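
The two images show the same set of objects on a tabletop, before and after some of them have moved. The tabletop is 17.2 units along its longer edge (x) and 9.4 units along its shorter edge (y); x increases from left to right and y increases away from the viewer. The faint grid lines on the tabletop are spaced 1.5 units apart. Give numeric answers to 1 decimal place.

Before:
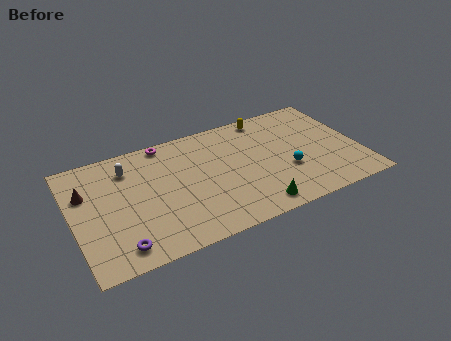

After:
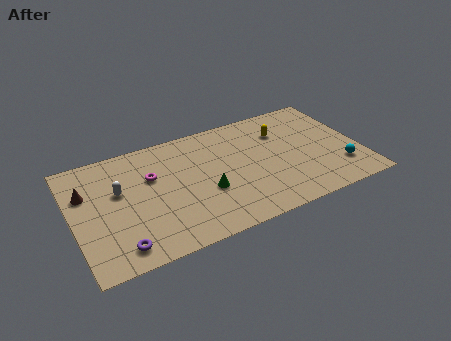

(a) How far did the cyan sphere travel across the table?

3.3

From (12.7, 3.4) to (15.8, 2.4), the cyan sphere covered √(3.1² + 1.0²) ≈ 3.3 units.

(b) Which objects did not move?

the purple torus and the brown cone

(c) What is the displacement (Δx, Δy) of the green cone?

(-2.6, 2.4)

The green cone started near (10.4, 1.2) and ended near (7.8, 3.6).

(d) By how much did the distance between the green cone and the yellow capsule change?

-1.5

The distance was about 7.4 in the first image and 5.9 in the second, so they moved 1.5 units closer together.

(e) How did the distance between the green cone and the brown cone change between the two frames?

-3.4

They were about 10.8 units apart before and 7.4 after — 3.4 units closer together.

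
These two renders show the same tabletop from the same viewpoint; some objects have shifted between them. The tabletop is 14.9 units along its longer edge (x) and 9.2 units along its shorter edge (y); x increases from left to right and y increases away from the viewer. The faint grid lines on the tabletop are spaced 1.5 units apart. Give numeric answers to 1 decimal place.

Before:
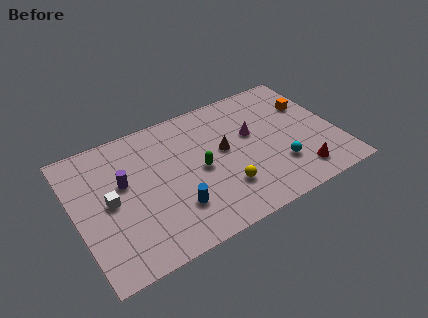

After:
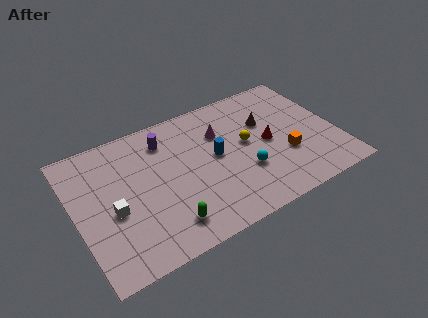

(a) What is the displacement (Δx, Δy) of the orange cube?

(-1.9, -3.0)

From the two frames, the orange cube sits at roughly (13.7, 6.2) before and (11.8, 3.2) after.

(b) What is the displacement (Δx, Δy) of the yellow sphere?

(1.7, 2.5)

From the two frames, the yellow sphere sits at roughly (8.1, 2.5) before and (9.8, 5.0) after.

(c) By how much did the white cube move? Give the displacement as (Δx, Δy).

(0.1, -0.7)

The white cube was at about (1.9, 4.6) and moved to about (2.0, 3.9).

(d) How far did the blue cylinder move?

3.6

The blue cylinder was near (5.3, 2.5) before and (8.0, 4.9) after, so it travelled √(2.7² + 2.4²) ≈ 3.6 units.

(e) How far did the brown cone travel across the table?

2.8

The brown cone was near (8.5, 5.1) before and (11.1, 6.0) after, so it travelled √(2.6² + 0.9²) ≈ 2.8 units.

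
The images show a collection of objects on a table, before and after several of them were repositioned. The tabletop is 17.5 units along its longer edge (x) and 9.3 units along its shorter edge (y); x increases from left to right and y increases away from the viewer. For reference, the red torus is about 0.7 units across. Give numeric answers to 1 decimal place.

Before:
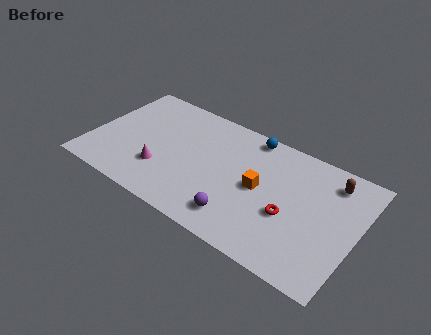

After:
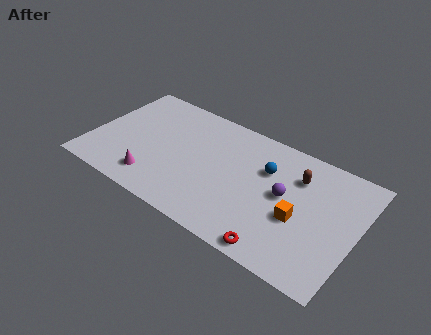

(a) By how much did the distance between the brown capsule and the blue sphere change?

-3.5

They were about 5.6 units apart before and 2.1 after — 3.5 units closer together.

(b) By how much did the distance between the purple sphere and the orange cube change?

-1.4

Before: roughly 3.0 units apart; after: 1.6. That's 1.4 units closer together.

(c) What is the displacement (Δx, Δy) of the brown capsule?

(-2.1, -0.8)

The brown capsule was at about (15.5, 7.6) and moved to about (13.4, 6.8).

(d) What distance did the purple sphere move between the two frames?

4.1

The purple sphere moved from about (10.3, 1.8) to (12.8, 5.0), a distance of √(2.5² + 3.2²) ≈ 4.1.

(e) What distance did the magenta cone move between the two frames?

1.0

The magenta cone moved from about (4.9, 2.8) to (4.6, 1.8), a distance of √(0.3² + 1.0²) ≈ 1.0.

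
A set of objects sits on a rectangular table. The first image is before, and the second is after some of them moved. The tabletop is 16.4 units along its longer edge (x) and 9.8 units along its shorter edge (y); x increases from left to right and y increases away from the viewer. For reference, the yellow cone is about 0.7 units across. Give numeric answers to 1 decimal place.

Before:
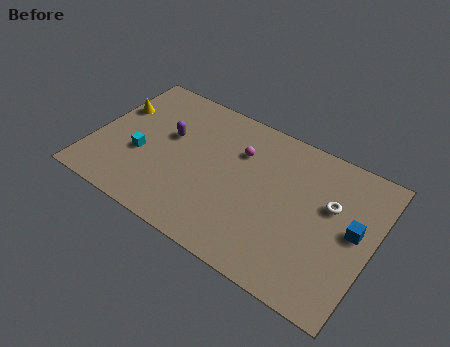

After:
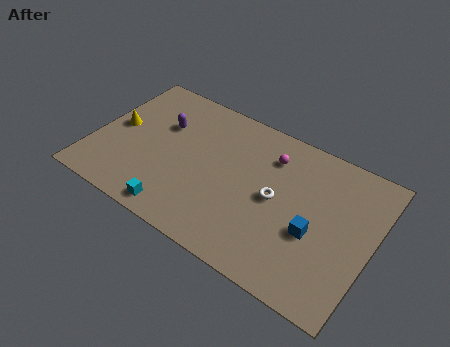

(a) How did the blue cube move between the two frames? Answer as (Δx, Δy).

(-2.1, -1.3)

The blue cube was at about (15.3, 5.2) and moved to about (13.2, 3.9).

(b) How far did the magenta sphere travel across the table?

1.9

The magenta sphere moved from about (8.3, 6.9) to (10.1, 7.5), a distance of √(1.8² + 0.6²) ≈ 1.9.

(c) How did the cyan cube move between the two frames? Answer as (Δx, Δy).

(2.7, -2.7)

From the two frames, the cyan cube sits at roughly (2.9, 3.8) before and (5.6, 1.1) after.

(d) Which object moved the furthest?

the cyan cube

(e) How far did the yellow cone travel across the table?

1.3

The yellow cone was near (0.9, 6.4) before and (1.2, 5.1) after, so it travelled √(0.3² + 1.3²) ≈ 1.3 units.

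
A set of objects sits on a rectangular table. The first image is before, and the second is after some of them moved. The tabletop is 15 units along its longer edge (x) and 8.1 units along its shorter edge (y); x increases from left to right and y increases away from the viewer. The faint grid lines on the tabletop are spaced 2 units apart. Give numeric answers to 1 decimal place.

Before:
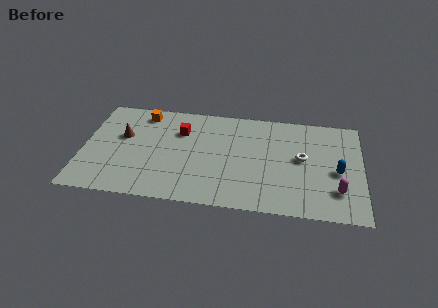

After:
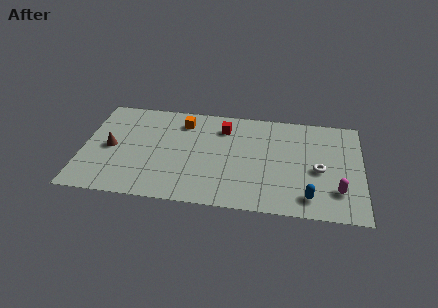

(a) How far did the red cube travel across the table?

2.4

The red cube was near (5.2, 5.7) before and (7.5, 6.3) after, so it travelled √(2.3² + 0.6²) ≈ 2.4 units.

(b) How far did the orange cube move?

2.2

From (3.1, 6.9) to (5.3, 6.5), the orange cube covered √(2.2² + 0.4²) ≈ 2.2 units.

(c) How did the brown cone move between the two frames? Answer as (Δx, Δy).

(-0.6, -1.0)

The brown cone started near (2.1, 4.9) and ended near (1.5, 3.9).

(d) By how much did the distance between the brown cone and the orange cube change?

+2.4

Before: roughly 2.2 units apart; after: 4.6. That's 2.4 units further apart.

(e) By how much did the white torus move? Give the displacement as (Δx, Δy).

(0.9, -0.8)

The white torus was at about (11.8, 4.4) and moved to about (12.7, 3.6).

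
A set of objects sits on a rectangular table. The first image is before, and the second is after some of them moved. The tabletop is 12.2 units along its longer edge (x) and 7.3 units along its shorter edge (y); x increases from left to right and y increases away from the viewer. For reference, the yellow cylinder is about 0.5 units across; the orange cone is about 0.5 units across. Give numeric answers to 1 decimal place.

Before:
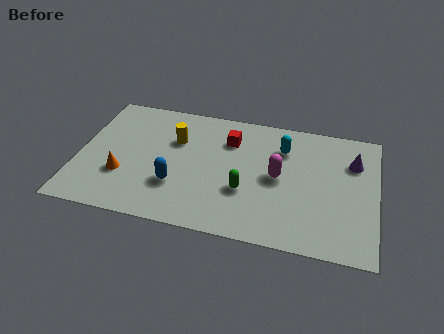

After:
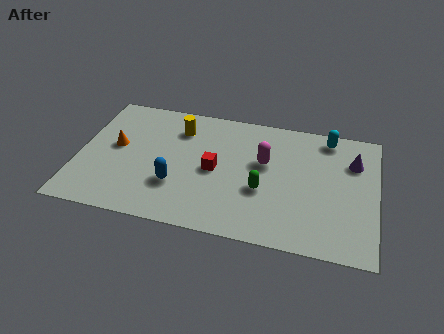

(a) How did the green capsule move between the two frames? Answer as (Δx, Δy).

(0.7, 0.2)

The green capsule was at about (6.9, 2.6) and moved to about (7.6, 2.8).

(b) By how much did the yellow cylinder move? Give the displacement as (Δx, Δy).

(0.1, 0.7)

The yellow cylinder was at about (3.9, 4.9) and moved to about (4.0, 5.6).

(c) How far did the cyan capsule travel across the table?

2.1

The cyan capsule moved from about (8.3, 5.4) to (10.1, 6.4), a distance of √(1.8² + 1.0²) ≈ 2.1.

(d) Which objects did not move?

the blue capsule and the purple cone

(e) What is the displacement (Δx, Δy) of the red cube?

(-0.5, -1.9)

From the two frames, the red cube sits at roughly (6.1, 5.4) before and (5.6, 3.5) after.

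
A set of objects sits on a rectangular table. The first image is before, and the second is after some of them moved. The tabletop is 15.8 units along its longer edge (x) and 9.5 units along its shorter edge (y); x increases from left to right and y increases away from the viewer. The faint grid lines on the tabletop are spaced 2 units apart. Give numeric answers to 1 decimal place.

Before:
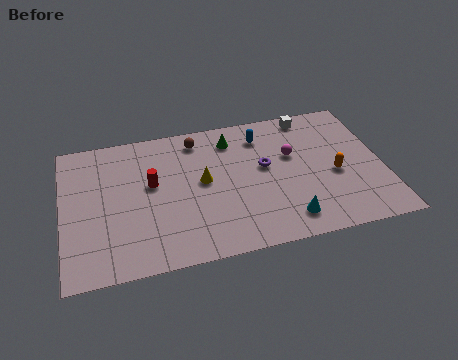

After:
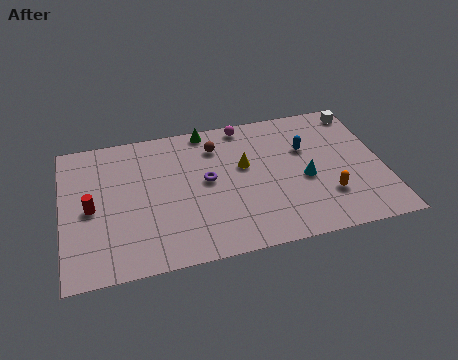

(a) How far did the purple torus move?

2.9

From (10.0, 5.4) to (7.1, 5.1), the purple torus covered √(2.9² + 0.3²) ≈ 2.9 units.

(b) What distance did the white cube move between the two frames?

2.5

The white cube was near (12.5, 8.5) before and (15.0, 8.3) after, so it travelled √(2.5² + 0.2²) ≈ 2.5 units.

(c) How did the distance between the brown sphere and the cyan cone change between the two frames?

-2.3

Before: roughly 7.6 units apart; after: 5.3. That's 2.3 units closer together.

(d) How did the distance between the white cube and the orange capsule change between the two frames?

+1.5

The distance was about 4.5 in the first image and 6.0 in the second, so they moved 1.5 units further apart.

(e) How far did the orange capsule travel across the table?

1.5

The orange capsule was near (13.4, 4.1) before and (12.9, 2.7) after, so it travelled √(0.5² + 1.4²) ≈ 1.5 units.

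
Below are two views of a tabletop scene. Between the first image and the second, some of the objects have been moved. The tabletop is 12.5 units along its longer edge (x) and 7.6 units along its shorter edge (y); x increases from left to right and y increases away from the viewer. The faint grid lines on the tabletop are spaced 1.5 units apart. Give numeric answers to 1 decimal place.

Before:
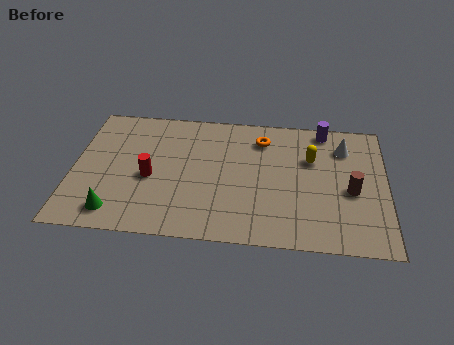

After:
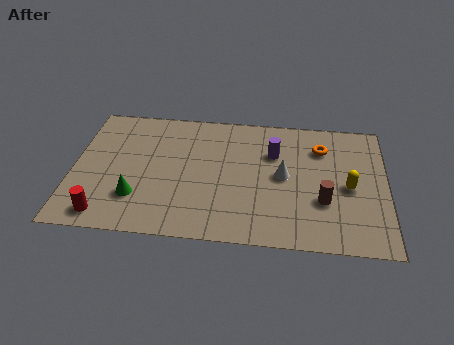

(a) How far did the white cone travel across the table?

3.1

From (10.8, 5.8) to (8.4, 3.9), the white cone covered √(2.4² + 1.9²) ≈ 3.1 units.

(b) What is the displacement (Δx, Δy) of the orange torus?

(2.4, -0.3)

From the two frames, the orange torus sits at roughly (7.5, 6.0) before and (9.9, 5.7) after.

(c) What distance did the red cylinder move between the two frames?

2.9

From (3.1, 3.3) to (1.4, 1.0), the red cylinder covered √(1.7² + 2.3²) ≈ 2.9 units.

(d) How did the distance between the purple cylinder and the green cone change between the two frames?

-3.7

The distance was about 9.9 in the first image and 6.2 in the second, so they moved 3.7 units closer together.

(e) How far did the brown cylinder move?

1.3

The brown cylinder moved from about (11.1, 3.3) to (10.0, 2.6), a distance of √(1.1² + 0.7²) ≈ 1.3.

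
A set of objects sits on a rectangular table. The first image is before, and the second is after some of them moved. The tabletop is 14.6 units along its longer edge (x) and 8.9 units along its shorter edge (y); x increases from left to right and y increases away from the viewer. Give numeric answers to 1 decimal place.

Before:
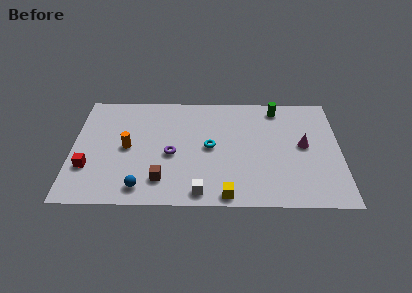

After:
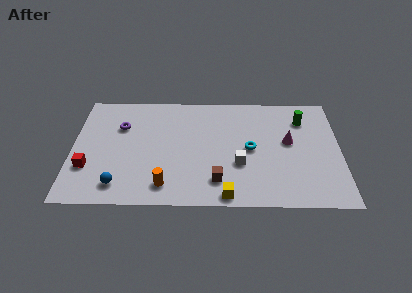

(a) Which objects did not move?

the red cube and the yellow cube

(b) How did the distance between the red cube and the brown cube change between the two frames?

+3.0

They were about 4.1 units apart before and 7.1 after — 3.0 units further apart.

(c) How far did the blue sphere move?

1.2

From (3.8, 1.3) to (2.6, 1.5), the blue sphere covered √(1.2² + 0.2²) ≈ 1.2 units.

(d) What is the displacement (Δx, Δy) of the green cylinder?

(1.4, -0.9)

From the two frames, the green cylinder sits at roughly (11.2, 7.7) before and (12.6, 6.8) after.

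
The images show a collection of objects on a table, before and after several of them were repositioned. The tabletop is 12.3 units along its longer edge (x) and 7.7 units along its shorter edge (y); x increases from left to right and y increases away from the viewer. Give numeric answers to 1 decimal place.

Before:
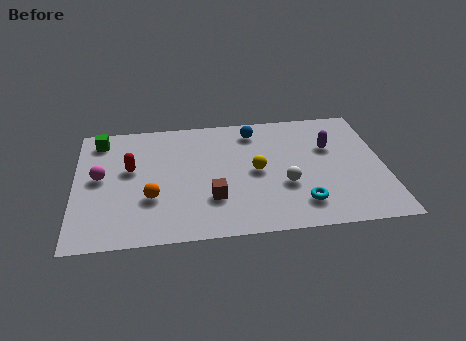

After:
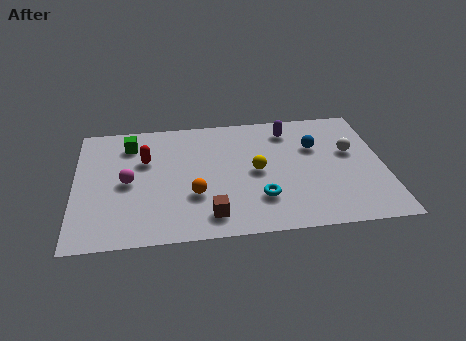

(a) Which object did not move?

the yellow sphere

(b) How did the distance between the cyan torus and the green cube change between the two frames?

-2.8

They were about 9.3 units apart before and 6.5 after — 2.8 units closer together.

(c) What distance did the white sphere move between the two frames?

3.2

The white sphere moved from about (8.3, 2.8) to (11.0, 4.6), a distance of √(2.7² + 1.8²) ≈ 3.2.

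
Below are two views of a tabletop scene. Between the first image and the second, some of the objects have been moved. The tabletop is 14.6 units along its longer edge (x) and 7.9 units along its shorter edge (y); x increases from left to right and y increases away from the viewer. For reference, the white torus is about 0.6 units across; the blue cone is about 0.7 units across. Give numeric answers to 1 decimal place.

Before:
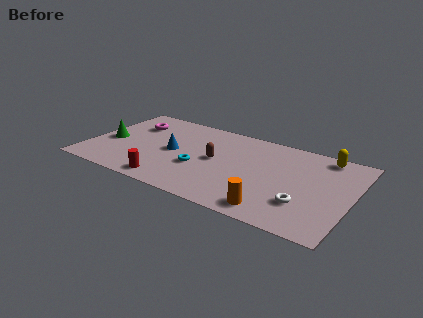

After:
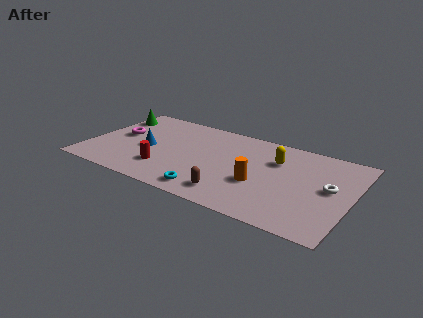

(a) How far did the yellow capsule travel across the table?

2.9

The yellow capsule was near (12.8, 7.0) before and (10.3, 5.5) after, so it travelled √(2.5² + 1.5²) ≈ 2.9 units.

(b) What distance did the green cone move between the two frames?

2.6

From (1.1, 3.5) to (0.8, 6.1), the green cone covered √(0.3² + 2.6²) ≈ 2.6 units.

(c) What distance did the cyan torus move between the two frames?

2.1

The cyan torus moved from about (6.3, 3.0) to (7.2, 1.1), a distance of √(0.9² + 1.9²) ≈ 2.1.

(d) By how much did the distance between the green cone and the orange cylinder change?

-0.5

They were about 9.9 units apart before and 9.4 after — 0.5 units closer together.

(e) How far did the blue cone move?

1.4

The blue cone was near (4.7, 3.9) before and (3.3, 3.6) after, so it travelled √(1.4² + 0.3²) ≈ 1.4 units.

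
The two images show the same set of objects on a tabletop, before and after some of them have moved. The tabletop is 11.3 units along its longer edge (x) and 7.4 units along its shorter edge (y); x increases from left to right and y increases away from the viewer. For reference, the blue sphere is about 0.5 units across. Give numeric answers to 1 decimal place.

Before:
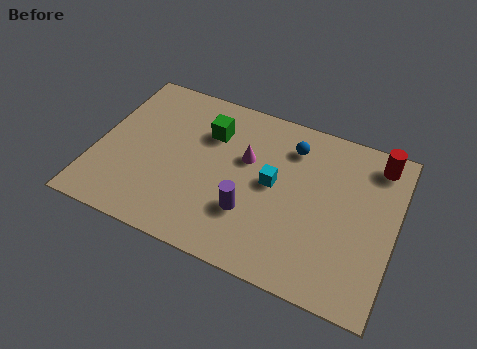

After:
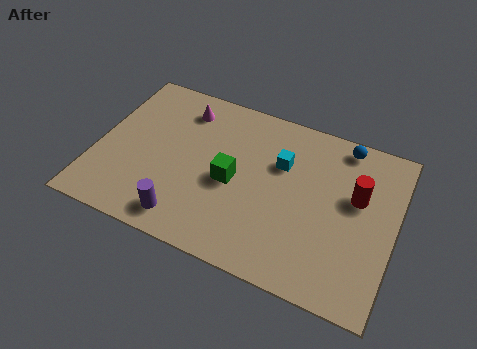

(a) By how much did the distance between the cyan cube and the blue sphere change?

+0.8

They were about 2.0 units apart before and 2.8 after — 0.8 units further apart.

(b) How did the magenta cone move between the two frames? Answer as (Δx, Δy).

(-2.6, 1.4)

The magenta cone was at about (5.6, 4.6) and moved to about (3.0, 6.0).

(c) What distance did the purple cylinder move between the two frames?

2.6

The purple cylinder moved from about (6.0, 2.3) to (3.7, 1.1), a distance of √(2.3² + 1.2²) ≈ 2.6.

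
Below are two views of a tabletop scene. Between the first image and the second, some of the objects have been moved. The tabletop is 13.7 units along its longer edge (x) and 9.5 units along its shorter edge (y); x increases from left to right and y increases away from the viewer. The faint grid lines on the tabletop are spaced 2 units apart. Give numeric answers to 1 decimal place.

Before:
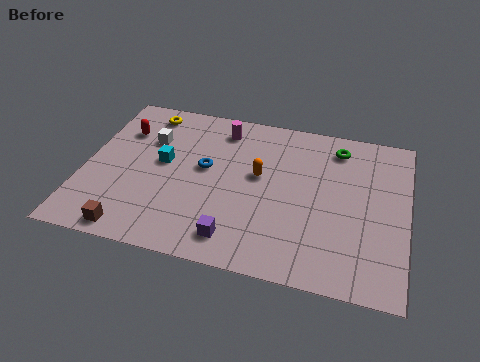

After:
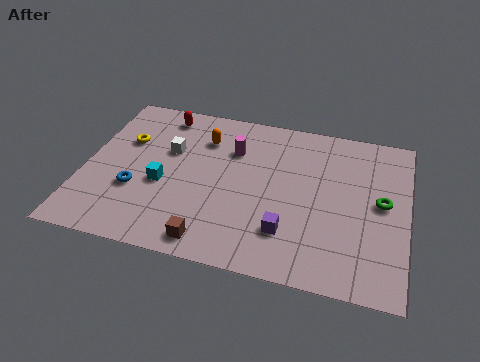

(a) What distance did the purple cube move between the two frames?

2.3

The purple cube was near (6.7, 1.5) before and (8.8, 2.4) after, so it travelled √(2.1² + 0.9²) ≈ 2.3 units.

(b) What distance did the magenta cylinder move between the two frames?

1.3

From (5.6, 7.9) to (6.2, 6.7), the magenta cylinder covered √(0.6² + 1.2²) ≈ 1.3 units.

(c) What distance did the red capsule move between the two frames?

2.1

From (1.4, 6.8) to (3.0, 8.2), the red capsule covered √(1.6² + 1.4²) ≈ 2.1 units.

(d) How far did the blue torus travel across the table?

3.4

From (5.1, 5.3) to (2.3, 3.3), the blue torus covered √(2.8² + 2.0²) ≈ 3.4 units.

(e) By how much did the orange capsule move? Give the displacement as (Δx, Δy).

(-2.5, 1.7)

The orange capsule started near (7.4, 5.4) and ended near (4.9, 7.1).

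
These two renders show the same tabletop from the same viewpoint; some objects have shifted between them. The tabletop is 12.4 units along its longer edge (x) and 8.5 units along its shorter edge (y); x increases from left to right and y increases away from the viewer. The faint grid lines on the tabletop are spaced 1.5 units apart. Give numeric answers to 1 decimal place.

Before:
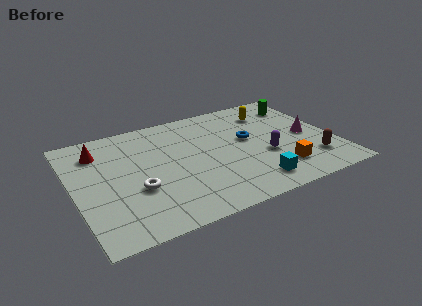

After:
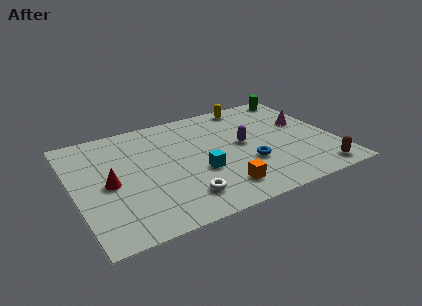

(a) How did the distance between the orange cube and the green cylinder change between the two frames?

+2.6

Before: roughly 5.1 units apart; after: 7.7. That's 2.6 units further apart.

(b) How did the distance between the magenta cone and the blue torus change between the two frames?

+0.9

The distance was about 2.9 in the first image and 3.8 in the second, so they moved 0.9 units further apart.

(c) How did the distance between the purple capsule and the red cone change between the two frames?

-1.8

The distance was about 8.3 in the first image and 6.5 in the second, so they moved 1.8 units closer together.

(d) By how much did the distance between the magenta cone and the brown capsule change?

+2.1

Before: roughly 2.0 units apart; after: 4.1. That's 2.1 units further apart.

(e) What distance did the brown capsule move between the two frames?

1.0

The brown capsule was near (11.1, 2.0) before and (11.2, 1.0) after, so it travelled √(0.1² + 1.0²) ≈ 1.0 units.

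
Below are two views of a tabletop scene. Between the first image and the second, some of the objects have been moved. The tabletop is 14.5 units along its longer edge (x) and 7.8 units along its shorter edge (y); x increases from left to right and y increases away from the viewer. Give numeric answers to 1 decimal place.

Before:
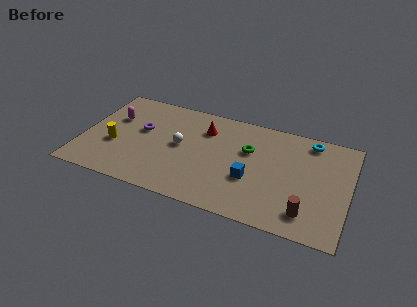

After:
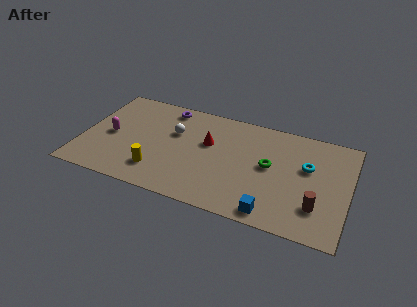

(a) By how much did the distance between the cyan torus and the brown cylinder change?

-2.5

The distance was about 5.3 in the first image and 2.8 in the second, so they moved 2.5 units closer together.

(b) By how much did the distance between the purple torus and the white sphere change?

-0.4

Before: roughly 2.3 units apart; after: 1.9. That's 0.4 units closer together.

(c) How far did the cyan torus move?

2.0

The cyan torus moved from about (12.2, 6.8) to (12.2, 4.8), a distance of √(0.0² + 2.0²) ≈ 2.0.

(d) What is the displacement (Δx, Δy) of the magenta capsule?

(0.0, -1.4)

From the two frames, the magenta capsule sits at roughly (1.5, 5.1) before and (1.5, 3.7) after.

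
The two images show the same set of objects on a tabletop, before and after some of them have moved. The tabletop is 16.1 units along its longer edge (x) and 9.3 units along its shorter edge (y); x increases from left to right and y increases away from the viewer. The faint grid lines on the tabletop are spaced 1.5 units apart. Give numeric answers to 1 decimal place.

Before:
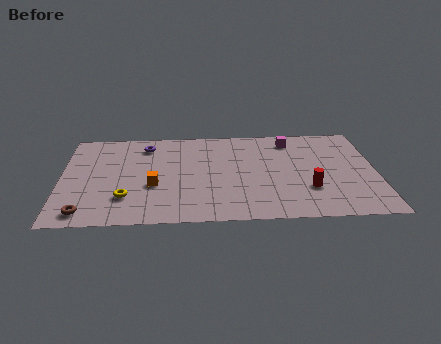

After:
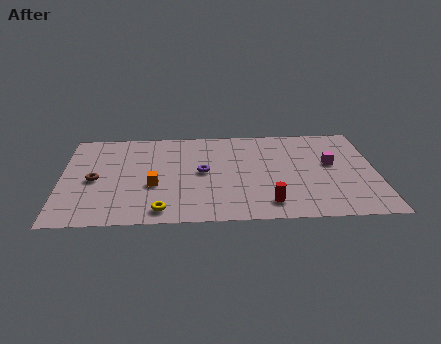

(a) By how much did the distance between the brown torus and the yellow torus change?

+2.2

Before: roughly 2.4 units apart; after: 4.6. That's 2.2 units further apart.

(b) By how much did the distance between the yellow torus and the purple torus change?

-1.0

Before: roughly 5.2 units apart; after: 4.2. That's 1.0 units closer together.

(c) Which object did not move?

the orange cube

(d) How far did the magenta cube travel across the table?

3.2

The magenta cube moved from about (11.8, 7.8) to (13.8, 5.3), a distance of √(2.0² + 2.5²) ≈ 3.2.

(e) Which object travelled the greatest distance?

the purple torus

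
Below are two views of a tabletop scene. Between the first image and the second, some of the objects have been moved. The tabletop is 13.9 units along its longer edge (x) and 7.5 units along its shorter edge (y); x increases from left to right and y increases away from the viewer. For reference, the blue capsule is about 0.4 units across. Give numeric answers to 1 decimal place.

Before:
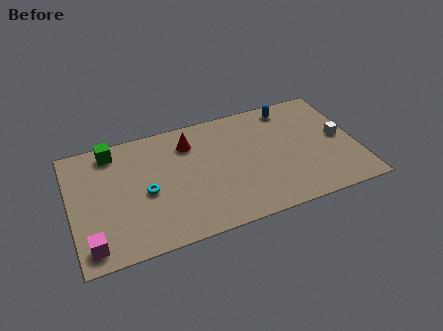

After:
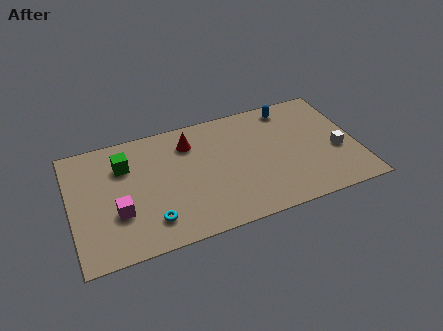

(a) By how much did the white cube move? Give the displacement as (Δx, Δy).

(-0.2, -0.8)

The white cube was at about (13.1, 3.8) and moved to about (12.9, 3.0).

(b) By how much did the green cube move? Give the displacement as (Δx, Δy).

(0.5, -1.1)

The green cube was at about (2.2, 6.5) and moved to about (2.7, 5.4).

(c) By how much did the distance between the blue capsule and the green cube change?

-0.4

They were about 8.7 units apart before and 8.3 after — 0.4 units closer together.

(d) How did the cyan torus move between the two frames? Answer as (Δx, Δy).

(0.1, -1.8)

From the two frames, the cyan torus sits at roughly (3.6, 3.4) before and (3.7, 1.6) after.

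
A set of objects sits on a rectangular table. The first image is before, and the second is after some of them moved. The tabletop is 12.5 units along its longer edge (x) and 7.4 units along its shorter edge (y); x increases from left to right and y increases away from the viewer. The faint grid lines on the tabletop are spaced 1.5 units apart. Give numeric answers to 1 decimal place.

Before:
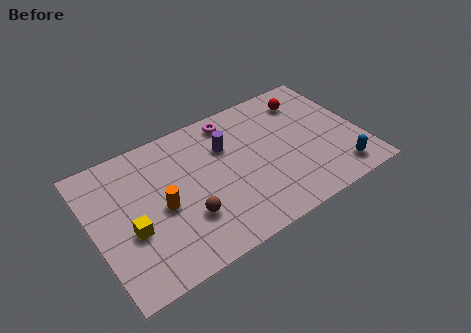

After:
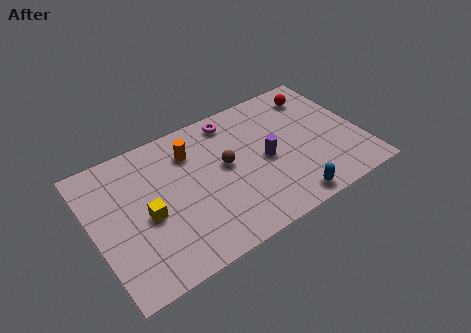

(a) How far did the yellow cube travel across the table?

0.9

The yellow cube moved from about (1.6, 2.9) to (2.4, 3.3), a distance of √(0.8² + 0.4²) ≈ 0.9.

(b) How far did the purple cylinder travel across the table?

2.3

The purple cylinder moved from about (6.4, 5.1) to (8.0, 3.5), a distance of √(1.6² + 1.6²) ≈ 2.3.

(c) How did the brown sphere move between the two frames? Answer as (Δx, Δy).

(2.1, 1.8)

The brown sphere was at about (4.1, 2.3) and moved to about (6.2, 4.1).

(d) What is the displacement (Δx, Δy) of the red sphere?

(0.5, 0.1)

From the two frames, the red sphere sits at roughly (10.4, 5.9) before and (10.9, 6.0) after.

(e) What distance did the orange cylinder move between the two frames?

2.8

From (3.1, 3.4) to (4.8, 5.6), the orange cylinder covered √(1.7² + 2.2²) ≈ 2.8 units.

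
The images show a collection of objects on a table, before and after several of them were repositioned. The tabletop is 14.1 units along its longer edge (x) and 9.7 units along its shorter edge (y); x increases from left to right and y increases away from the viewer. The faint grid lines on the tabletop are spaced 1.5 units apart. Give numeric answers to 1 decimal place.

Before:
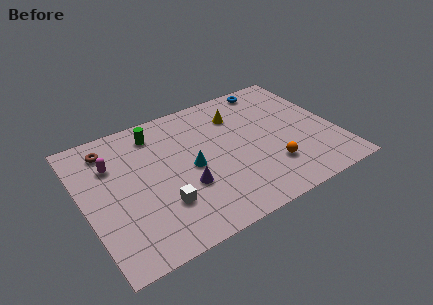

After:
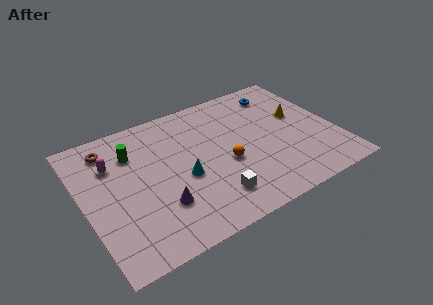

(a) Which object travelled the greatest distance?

the yellow cone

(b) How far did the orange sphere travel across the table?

2.7

The orange sphere was near (10.1, 2.6) before and (7.8, 4.0) after, so it travelled √(2.3² + 1.4²) ≈ 2.7 units.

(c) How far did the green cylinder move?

1.7

From (4.4, 8.0) to (3.0, 7.1), the green cylinder covered √(1.4² + 0.9²) ≈ 1.7 units.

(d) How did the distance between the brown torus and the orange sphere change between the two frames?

-2.7

The distance was about 9.9 in the first image and 7.2 in the second, so they moved 2.7 units closer together.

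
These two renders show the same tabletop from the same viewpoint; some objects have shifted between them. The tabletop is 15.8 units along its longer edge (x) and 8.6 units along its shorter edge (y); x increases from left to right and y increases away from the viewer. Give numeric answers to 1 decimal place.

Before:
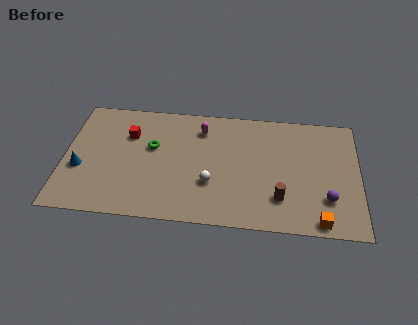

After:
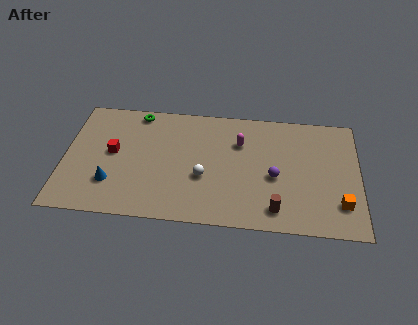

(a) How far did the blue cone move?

1.9

The blue cone was near (0.9, 3.3) before and (2.6, 2.4) after, so it travelled √(1.7² + 0.9²) ≈ 1.9 units.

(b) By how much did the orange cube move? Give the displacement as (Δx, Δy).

(1.1, 1.3)

The orange cube was at about (13.7, 0.8) and moved to about (14.8, 2.1).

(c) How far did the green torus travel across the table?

2.7

From (4.7, 5.2) to (3.8, 7.7), the green torus covered √(0.9² + 2.5²) ≈ 2.7 units.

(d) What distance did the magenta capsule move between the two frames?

2.2

The magenta capsule was near (7.3, 6.8) before and (9.4, 6.0) after, so it travelled √(2.1² + 0.8²) ≈ 2.2 units.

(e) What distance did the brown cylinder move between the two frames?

0.8

The brown cylinder was near (11.6, 2.2) before and (11.4, 1.4) after, so it travelled √(0.2² + 0.8²) ≈ 0.8 units.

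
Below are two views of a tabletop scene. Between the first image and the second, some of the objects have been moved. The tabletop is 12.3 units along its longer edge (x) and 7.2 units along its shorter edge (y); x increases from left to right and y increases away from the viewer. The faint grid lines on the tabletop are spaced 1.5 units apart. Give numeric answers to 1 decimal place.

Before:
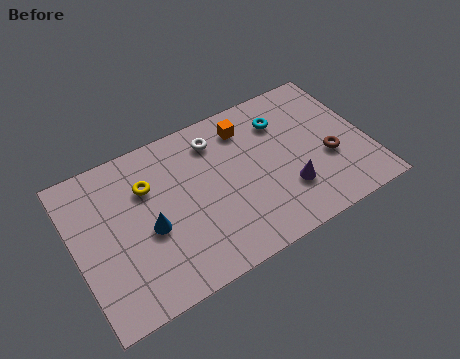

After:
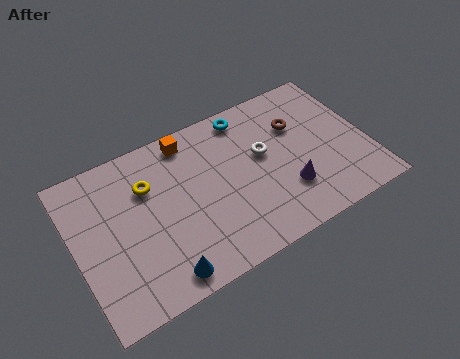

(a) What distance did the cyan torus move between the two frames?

1.7

The cyan torus was near (9.0, 5.4) before and (7.6, 6.3) after, so it travelled √(1.4² + 0.9²) ≈ 1.7 units.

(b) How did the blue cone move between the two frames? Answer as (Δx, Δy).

(0.2, -2.2)

The blue cone was at about (3.0, 3.1) and moved to about (3.2, 0.9).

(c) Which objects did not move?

the purple cone and the yellow torus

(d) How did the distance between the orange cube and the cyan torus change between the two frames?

+0.9

They were about 1.6 units apart before and 2.5 after — 0.9 units further apart.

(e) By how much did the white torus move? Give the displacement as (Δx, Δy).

(1.8, -1.6)

The white torus was at about (6.2, 5.8) and moved to about (8.0, 4.2).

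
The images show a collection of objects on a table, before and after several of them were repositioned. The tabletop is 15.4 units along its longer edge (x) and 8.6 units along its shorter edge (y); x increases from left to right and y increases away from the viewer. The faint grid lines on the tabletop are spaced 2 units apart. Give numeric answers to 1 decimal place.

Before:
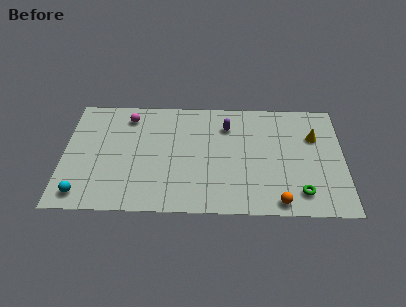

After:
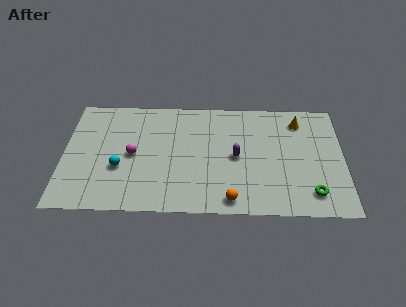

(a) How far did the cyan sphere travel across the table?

2.8

From (1.1, 1.2) to (3.1, 3.2), the cyan sphere covered √(2.0² + 2.0²) ≈ 2.8 units.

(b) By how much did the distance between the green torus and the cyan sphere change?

-1.3

Before: roughly 11.9 units apart; after: 10.6. That's 1.3 units closer together.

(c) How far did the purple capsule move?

2.4

The purple capsule moved from about (9.0, 6.5) to (9.5, 4.2), a distance of √(0.5² + 2.3²) ≈ 2.4.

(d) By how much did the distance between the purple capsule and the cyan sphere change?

-3.0

Before: roughly 9.5 units apart; after: 6.5. That's 3.0 units closer together.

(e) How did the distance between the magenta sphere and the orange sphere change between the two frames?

-4.1

Before: roughly 10.4 units apart; after: 6.3. That's 4.1 units closer together.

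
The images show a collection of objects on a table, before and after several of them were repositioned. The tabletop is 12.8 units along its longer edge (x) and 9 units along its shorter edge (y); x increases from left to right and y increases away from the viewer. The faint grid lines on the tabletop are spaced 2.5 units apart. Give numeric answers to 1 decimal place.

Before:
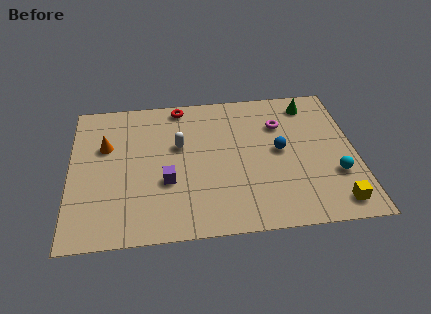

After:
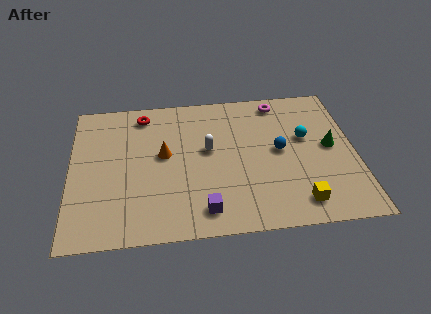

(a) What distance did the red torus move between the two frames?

1.7

From (5.0, 8.1) to (3.3, 7.7), the red torus covered √(1.7² + 0.4²) ≈ 1.7 units.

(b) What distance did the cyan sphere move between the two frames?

2.8

From (11.8, 2.9) to (10.6, 5.4), the cyan sphere covered √(1.2² + 2.5²) ≈ 2.8 units.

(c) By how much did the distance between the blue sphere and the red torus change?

+1.2

Before: roughly 5.6 units apart; after: 6.8. That's 1.2 units further apart.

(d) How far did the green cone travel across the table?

3.0

From (10.9, 7.6) to (11.7, 4.7), the green cone covered √(0.8² + 2.9²) ≈ 3.0 units.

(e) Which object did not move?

the blue sphere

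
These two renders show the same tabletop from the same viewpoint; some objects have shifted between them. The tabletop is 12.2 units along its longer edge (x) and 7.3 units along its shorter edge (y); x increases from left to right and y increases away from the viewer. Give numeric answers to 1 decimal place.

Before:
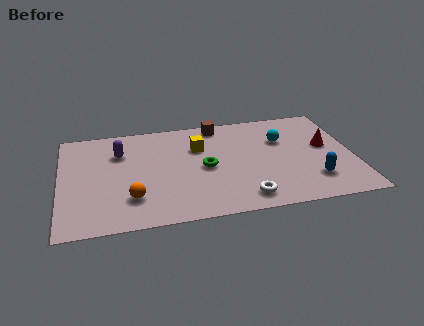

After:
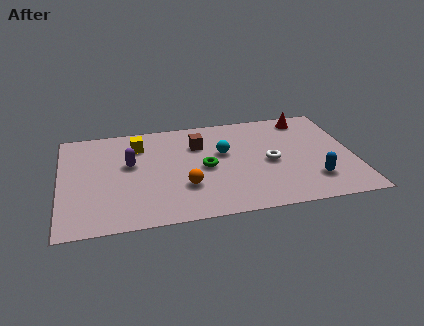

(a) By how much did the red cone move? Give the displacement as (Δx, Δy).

(-0.7, 2.2)

The red cone was at about (11.1, 4.1) and moved to about (10.4, 6.3).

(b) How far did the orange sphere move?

2.2

The orange sphere was near (2.9, 1.9) before and (5.1, 2.3) after, so it travelled √(2.2² + 0.4²) ≈ 2.2 units.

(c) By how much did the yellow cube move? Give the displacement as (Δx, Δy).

(-2.5, 0.6)

From the two frames, the yellow cube sits at roughly (5.8, 5.0) before and (3.3, 5.6) after.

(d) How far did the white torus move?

2.6

The white torus was near (7.5, 1.1) before and (8.7, 3.4) after, so it travelled √(1.2² + 2.3²) ≈ 2.6 units.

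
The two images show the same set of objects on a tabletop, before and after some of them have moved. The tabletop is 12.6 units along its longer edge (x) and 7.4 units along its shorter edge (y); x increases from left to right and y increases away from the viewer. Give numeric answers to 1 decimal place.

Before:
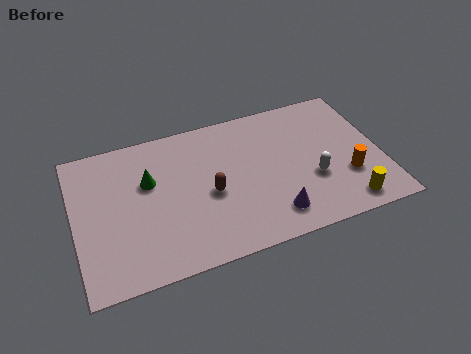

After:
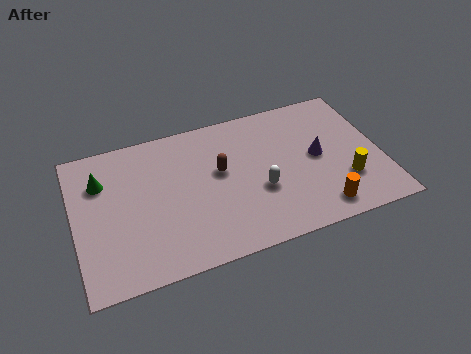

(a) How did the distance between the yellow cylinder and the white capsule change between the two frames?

+1.5

The distance was about 2.1 in the first image and 3.6 in the second, so they moved 1.5 units further apart.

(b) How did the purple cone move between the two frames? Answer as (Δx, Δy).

(2.1, 2.4)

From the two frames, the purple cone sits at roughly (7.9, 1.4) before and (10.0, 3.8) after.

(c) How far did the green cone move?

2.0

The green cone moved from about (3.1, 4.7) to (1.2, 5.3), a distance of √(1.9² + 0.6²) ≈ 2.0.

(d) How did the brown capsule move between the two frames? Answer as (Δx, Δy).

(0.5, 1.0)

From the two frames, the brown capsule sits at roughly (5.5, 3.3) before and (6.0, 4.3) after.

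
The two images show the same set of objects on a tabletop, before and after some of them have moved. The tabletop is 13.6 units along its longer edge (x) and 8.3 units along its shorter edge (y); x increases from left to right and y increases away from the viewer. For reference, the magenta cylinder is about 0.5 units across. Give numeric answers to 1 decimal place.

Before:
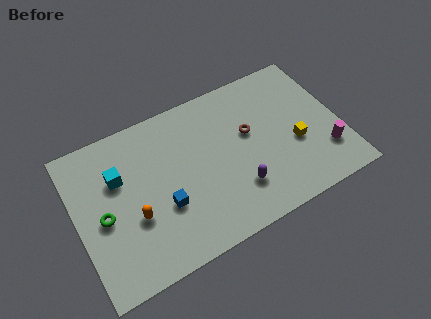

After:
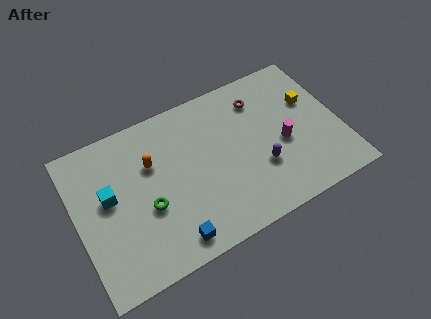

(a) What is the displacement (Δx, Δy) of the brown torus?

(0.8, 1.6)

The brown torus started near (9.0, 4.9) and ended near (9.8, 6.5).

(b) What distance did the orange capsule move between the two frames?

2.7

The orange capsule was near (2.8, 3.1) before and (4.0, 5.5) after, so it travelled √(1.2² + 2.4²) ≈ 2.7 units.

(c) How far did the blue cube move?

1.9

The blue cube was near (4.3, 3.0) before and (4.4, 1.1) after, so it travelled √(0.1² + 1.9²) ≈ 1.9 units.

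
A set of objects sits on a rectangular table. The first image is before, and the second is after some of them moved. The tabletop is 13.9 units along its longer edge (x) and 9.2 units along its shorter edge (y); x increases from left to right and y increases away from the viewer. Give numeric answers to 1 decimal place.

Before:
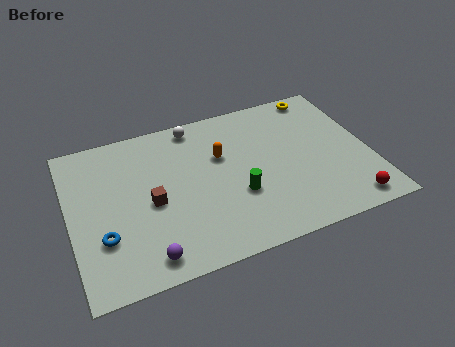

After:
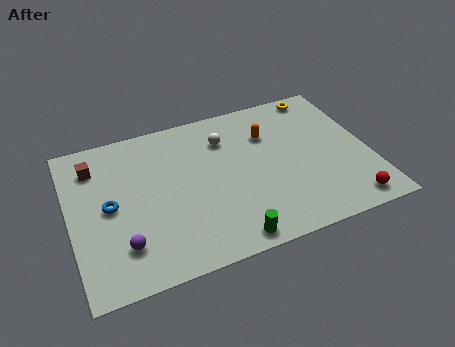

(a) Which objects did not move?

the red sphere and the yellow torus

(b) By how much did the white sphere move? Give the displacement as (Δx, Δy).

(1.3, -1.3)

The white sphere started near (6.1, 8.2) and ended near (7.4, 6.9).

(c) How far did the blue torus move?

1.7

From (1.4, 2.9) to (1.8, 4.6), the blue torus covered √(0.4² + 1.7²) ≈ 1.7 units.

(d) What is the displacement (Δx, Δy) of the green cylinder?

(-0.7, -2.4)

The green cylinder was at about (7.6, 3.3) and moved to about (6.9, 0.9).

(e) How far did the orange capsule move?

2.4

The orange capsule moved from about (7.1, 5.9) to (9.4, 6.5), a distance of √(2.3² + 0.6²) ≈ 2.4.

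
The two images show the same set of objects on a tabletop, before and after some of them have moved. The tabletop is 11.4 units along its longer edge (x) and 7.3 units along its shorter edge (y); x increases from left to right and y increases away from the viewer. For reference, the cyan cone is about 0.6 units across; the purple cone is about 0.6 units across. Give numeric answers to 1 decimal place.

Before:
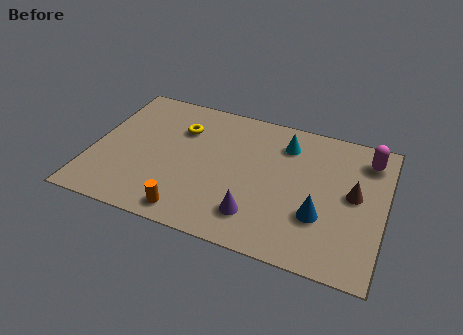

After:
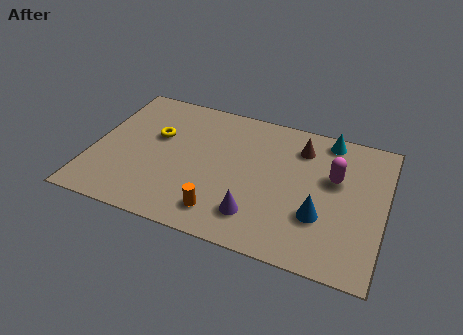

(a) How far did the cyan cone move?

1.8

The cyan cone was near (7.4, 5.7) before and (9.0, 6.5) after, so it travelled √(1.6² + 0.8²) ≈ 1.8 units.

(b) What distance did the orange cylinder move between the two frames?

1.3

The orange cylinder moved from about (4.1, 0.9) to (5.3, 1.3), a distance of √(1.2² + 0.4²) ≈ 1.3.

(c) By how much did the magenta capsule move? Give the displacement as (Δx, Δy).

(-1.2, -1.4)

The magenta capsule was at about (10.6, 5.9) and moved to about (9.4, 4.5).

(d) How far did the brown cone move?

2.8

The brown cone was near (10.2, 3.9) before and (8.0, 5.7) after, so it travelled √(2.2² + 1.8²) ≈ 2.8 units.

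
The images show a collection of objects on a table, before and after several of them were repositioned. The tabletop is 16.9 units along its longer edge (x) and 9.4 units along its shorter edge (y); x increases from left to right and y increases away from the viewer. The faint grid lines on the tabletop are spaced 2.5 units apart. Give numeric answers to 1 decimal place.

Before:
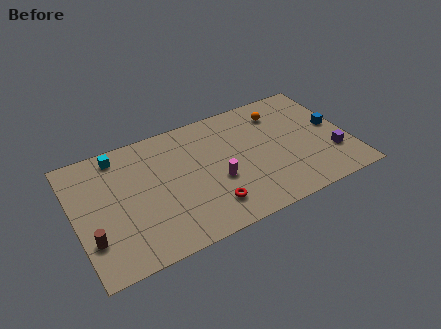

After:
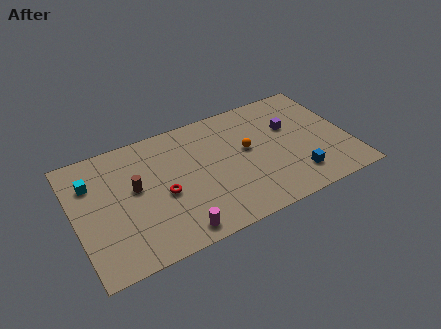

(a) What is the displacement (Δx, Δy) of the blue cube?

(-2.8, -3.0)

The blue cube started near (16.1, 5.0) and ended near (13.3, 2.0).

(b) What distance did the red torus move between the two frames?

3.3

The red torus was near (7.9, 2.0) before and (5.3, 4.1) after, so it travelled √(2.6² + 2.1²) ≈ 3.3 units.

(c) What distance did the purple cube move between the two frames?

3.9

From (15.7, 2.8) to (13.5, 6.0), the purple cube covered √(2.2² + 3.2²) ≈ 3.9 units.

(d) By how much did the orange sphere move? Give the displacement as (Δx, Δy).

(-2.3, -2.1)

From the two frames, the orange sphere sits at roughly (13.0, 7.4) before and (10.7, 5.3) after.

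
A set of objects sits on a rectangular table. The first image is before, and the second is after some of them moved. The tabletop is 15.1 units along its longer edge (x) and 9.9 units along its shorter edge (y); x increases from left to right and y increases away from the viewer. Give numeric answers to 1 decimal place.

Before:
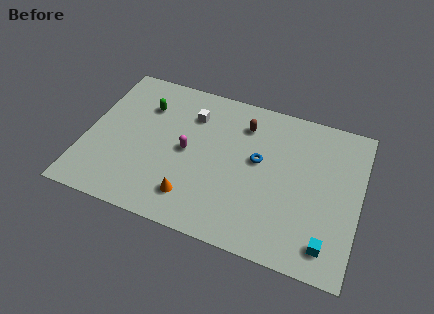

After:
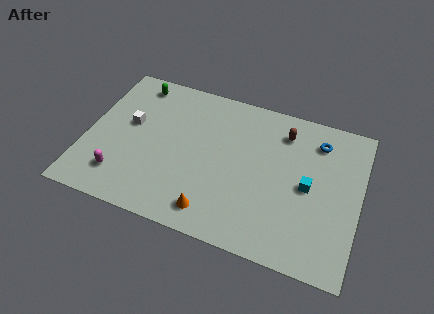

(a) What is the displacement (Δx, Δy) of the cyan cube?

(-1.3, 3.2)

The cyan cube was at about (13.6, 1.6) and moved to about (12.3, 4.8).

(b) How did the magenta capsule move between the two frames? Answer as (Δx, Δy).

(-3.4, -2.8)

The magenta capsule started near (5.6, 4.9) and ended near (2.2, 2.1).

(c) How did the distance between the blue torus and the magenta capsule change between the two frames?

+7.9

Before: roughly 4.0 units apart; after: 11.9. That's 7.9 units further apart.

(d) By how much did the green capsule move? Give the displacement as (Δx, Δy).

(-0.7, 1.4)

From the two frames, the green capsule sits at roughly (3.0, 7.2) before and (2.3, 8.6) after.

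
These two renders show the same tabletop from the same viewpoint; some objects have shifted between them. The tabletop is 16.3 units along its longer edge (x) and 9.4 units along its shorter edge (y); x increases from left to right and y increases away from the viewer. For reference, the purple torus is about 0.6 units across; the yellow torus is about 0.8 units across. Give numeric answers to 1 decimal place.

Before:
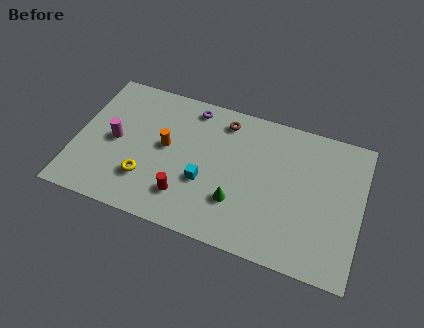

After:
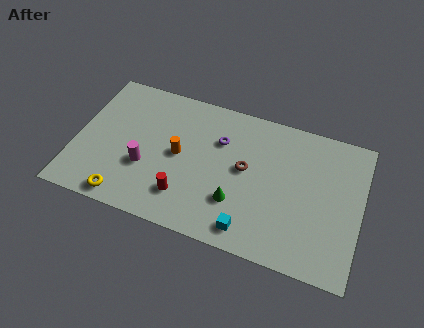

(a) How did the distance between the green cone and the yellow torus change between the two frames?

+1.3

They were about 5.2 units apart before and 6.5 after — 1.3 units further apart.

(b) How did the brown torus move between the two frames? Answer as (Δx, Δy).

(1.5, -2.8)

The brown torus started near (8.2, 7.9) and ended near (9.7, 5.1).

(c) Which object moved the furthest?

the cyan cube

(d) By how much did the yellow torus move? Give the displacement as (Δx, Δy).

(-1.0, -1.6)

The yellow torus was at about (4.2, 2.6) and moved to about (3.2, 1.0).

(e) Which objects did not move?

the red cylinder and the green cone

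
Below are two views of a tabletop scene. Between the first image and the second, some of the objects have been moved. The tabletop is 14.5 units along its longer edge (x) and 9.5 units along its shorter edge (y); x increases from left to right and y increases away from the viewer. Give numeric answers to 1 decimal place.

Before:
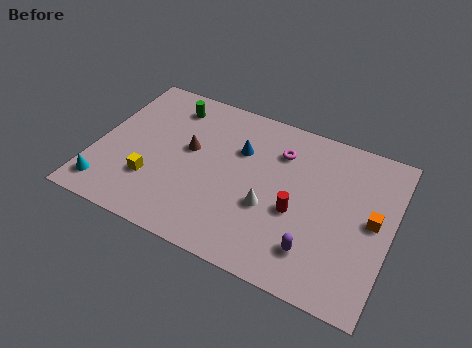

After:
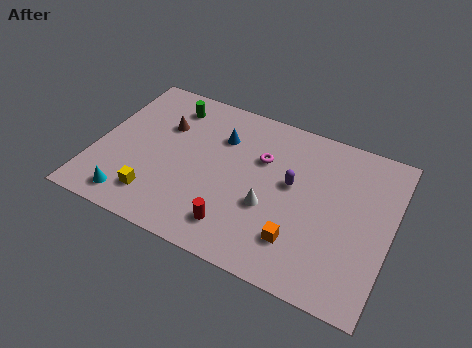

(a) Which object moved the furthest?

the orange cube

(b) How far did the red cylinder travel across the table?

3.4

The red cylinder was near (10.0, 3.9) before and (7.3, 1.8) after, so it travelled √(2.7² + 2.1²) ≈ 3.4 units.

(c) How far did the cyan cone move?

1.3

From (0.9, 1.5) to (2.2, 1.3), the cyan cone covered √(1.3² + 0.2²) ≈ 1.3 units.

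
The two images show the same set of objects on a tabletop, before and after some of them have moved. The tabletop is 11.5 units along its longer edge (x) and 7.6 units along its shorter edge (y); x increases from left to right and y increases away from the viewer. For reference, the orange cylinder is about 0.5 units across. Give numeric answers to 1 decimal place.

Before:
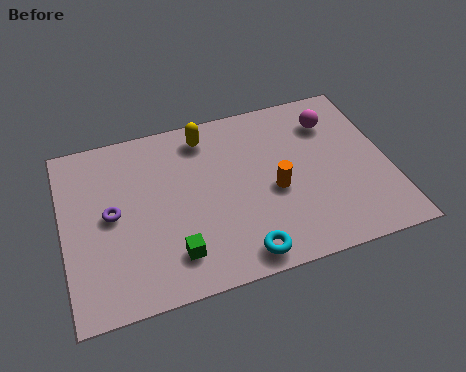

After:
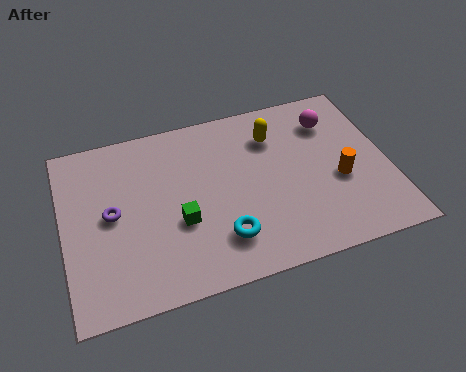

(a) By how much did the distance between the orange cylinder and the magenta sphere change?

-0.7

Before: roughly 3.4 units apart; after: 2.7. That's 0.7 units closer together.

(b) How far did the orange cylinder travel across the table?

2.3

The orange cylinder was near (7.4, 3.3) before and (9.7, 3.1) after, so it travelled √(2.3² + 0.2²) ≈ 2.3 units.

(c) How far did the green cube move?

1.3

The green cube was near (3.7, 1.6) before and (4.0, 2.9) after, so it travelled √(0.3² + 1.3²) ≈ 1.3 units.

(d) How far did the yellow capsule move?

2.5

The yellow capsule moved from about (5.2, 6.4) to (7.6, 5.7), a distance of √(2.4² + 0.7²) ≈ 2.5.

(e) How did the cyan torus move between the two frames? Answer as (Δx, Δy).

(-0.6, 0.9)

From the two frames, the cyan torus sits at roughly (6.0, 0.9) before and (5.4, 1.8) after.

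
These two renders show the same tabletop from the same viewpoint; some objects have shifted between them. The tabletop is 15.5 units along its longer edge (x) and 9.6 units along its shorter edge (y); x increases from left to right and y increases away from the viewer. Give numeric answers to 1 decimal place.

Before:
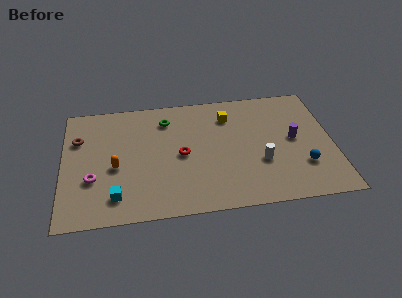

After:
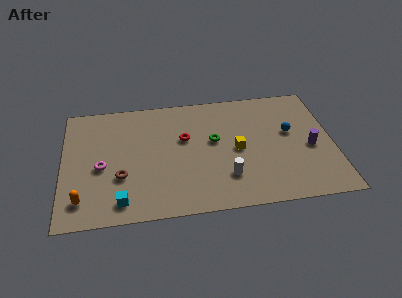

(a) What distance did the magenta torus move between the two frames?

1.0

From (1.7, 3.3) to (2.2, 4.2), the magenta torus covered √(0.5² + 0.9²) ≈ 1.0 units.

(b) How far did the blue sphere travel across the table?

2.9

From (13.7, 2.8) to (13.1, 5.6), the blue sphere covered √(0.6² + 2.8²) ≈ 2.9 units.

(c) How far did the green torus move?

3.4

The green torus moved from about (6.0, 7.6) to (8.7, 5.5), a distance of √(2.7² + 2.1²) ≈ 3.4.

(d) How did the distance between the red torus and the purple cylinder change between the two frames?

+0.9

They were about 6.5 units apart before and 7.4 after — 0.9 units further apart.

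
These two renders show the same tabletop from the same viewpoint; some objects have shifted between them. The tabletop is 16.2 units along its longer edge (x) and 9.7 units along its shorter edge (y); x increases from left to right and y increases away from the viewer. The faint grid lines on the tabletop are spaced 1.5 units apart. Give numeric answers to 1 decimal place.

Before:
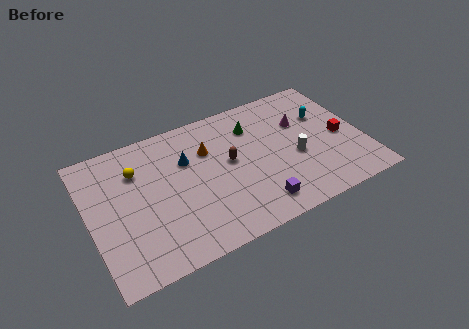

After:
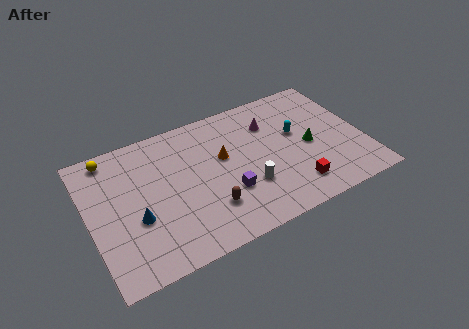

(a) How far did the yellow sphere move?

2.1

From (3.0, 7.0) to (1.6, 8.6), the yellow sphere covered √(1.4² + 1.6²) ≈ 2.1 units.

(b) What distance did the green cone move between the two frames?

4.1

The green cone was near (10.0, 7.3) before and (13.0, 4.5) after, so it travelled √(3.0² + 2.8²) ≈ 4.1 units.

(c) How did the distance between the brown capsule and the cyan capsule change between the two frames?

+0.5

They were about 6.0 units apart before and 6.5 after — 0.5 units further apart.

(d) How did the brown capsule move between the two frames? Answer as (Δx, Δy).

(-1.6, -2.7)

From the two frames, the brown capsule sits at roughly (8.3, 5.3) before and (6.7, 2.6) after.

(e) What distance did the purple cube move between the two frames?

2.2

The purple cube moved from about (9.4, 1.6) to (7.9, 3.2), a distance of √(1.5² + 1.6²) ≈ 2.2.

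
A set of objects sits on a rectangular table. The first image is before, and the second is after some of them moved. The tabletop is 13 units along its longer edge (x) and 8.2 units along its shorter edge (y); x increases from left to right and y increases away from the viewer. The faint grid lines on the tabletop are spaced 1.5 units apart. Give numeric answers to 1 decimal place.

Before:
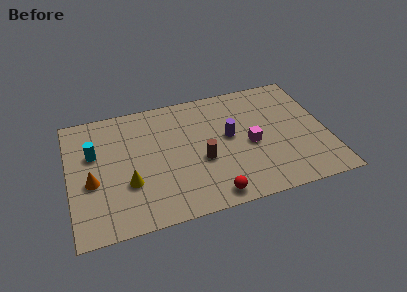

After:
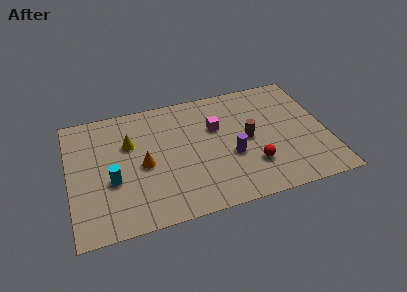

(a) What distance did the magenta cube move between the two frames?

2.3

The magenta cube was near (9.1, 3.7) before and (7.5, 5.3) after, so it travelled √(1.6² + 1.6²) ≈ 2.3 units.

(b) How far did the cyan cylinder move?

2.2

From (1.3, 5.2) to (2.1, 3.2), the cyan cylinder covered √(0.8² + 2.0²) ≈ 2.2 units.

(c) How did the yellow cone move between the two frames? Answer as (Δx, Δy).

(0.2, 2.6)

The yellow cone was at about (2.9, 2.8) and moved to about (3.1, 5.4).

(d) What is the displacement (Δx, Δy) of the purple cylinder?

(0.0, -1.3)

The purple cylinder started near (8.1, 4.5) and ended near (8.1, 3.2).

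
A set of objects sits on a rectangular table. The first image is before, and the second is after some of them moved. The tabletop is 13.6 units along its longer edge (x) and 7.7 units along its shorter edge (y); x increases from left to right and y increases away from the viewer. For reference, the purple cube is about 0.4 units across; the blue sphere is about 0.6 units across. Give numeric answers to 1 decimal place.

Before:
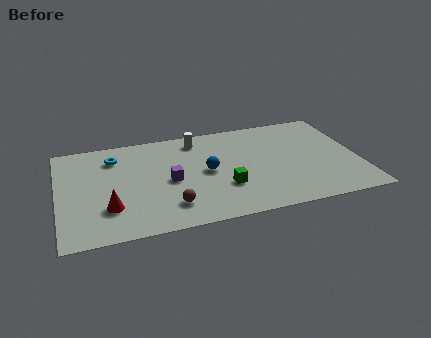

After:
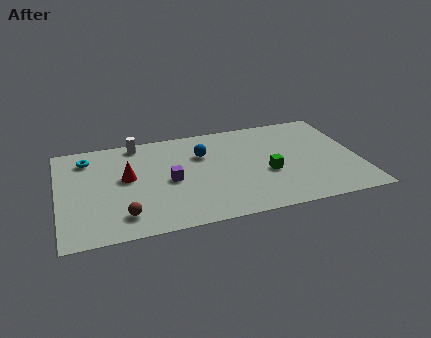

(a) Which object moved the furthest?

the white cylinder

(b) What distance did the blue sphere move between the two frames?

1.4

The blue sphere was near (6.7, 3.9) before and (6.6, 5.3) after, so it travelled √(0.1² + 1.4²) ≈ 1.4 units.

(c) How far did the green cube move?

2.1

The green cube was near (7.4, 2.5) before and (9.4, 3.1) after, so it travelled √(2.0² + 0.6²) ≈ 2.1 units.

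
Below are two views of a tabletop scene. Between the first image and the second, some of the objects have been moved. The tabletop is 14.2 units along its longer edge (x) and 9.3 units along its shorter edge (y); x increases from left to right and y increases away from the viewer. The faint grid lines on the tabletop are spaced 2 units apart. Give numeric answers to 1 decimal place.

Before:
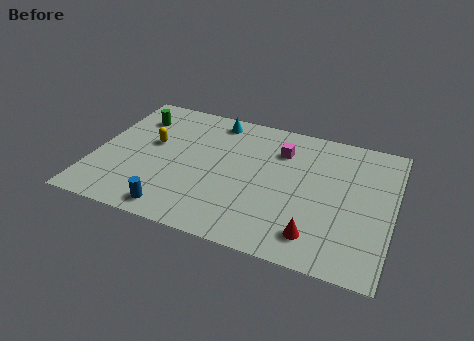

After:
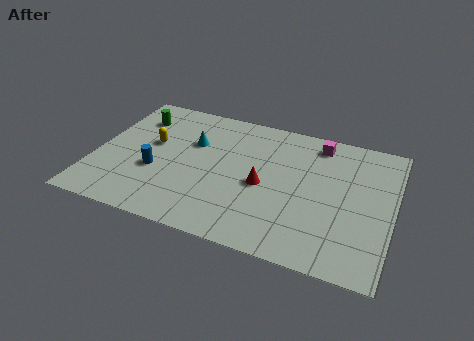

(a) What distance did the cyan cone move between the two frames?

2.2

The cyan cone was near (5.4, 8.1) before and (4.5, 6.1) after, so it travelled √(0.9² + 2.0²) ≈ 2.2 units.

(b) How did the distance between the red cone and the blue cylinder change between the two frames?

-1.5

The distance was about 6.6 in the first image and 5.1 in the second, so they moved 1.5 units closer together.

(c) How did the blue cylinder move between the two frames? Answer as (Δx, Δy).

(-1.2, 2.4)

From the two frames, the blue cylinder sits at roughly (4.2, 1.1) before and (3.0, 3.5) after.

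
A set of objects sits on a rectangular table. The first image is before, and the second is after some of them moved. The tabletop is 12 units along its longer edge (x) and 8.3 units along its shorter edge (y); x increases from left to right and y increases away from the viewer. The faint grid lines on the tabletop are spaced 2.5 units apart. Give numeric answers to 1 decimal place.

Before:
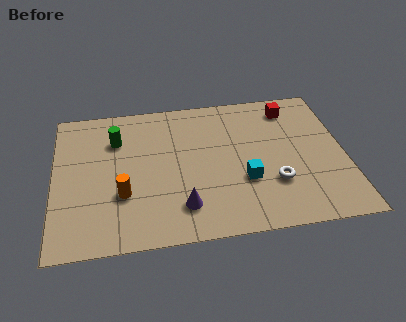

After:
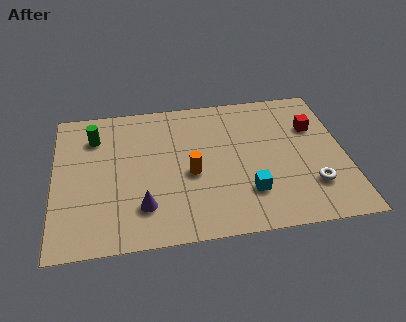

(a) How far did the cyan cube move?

0.7

The cyan cube moved from about (7.8, 2.9) to (7.9, 2.2), a distance of √(0.1² + 0.7²) ≈ 0.7.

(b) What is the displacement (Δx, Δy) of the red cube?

(0.9, -1.3)

From the two frames, the red cube sits at roughly (9.9, 6.9) before and (10.8, 5.6) after.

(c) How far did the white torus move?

1.6

The white torus was near (9.0, 2.6) before and (10.5, 2.2) after, so it travelled √(1.5² + 0.4²) ≈ 1.6 units.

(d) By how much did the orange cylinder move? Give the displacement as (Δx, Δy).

(2.8, 0.8)

The orange cylinder was at about (2.8, 2.8) and moved to about (5.6, 3.6).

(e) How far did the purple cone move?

1.6

The purple cone was near (5.2, 1.8) before and (3.6, 2.0) after, so it travelled √(1.6² + 0.2²) ≈ 1.6 units.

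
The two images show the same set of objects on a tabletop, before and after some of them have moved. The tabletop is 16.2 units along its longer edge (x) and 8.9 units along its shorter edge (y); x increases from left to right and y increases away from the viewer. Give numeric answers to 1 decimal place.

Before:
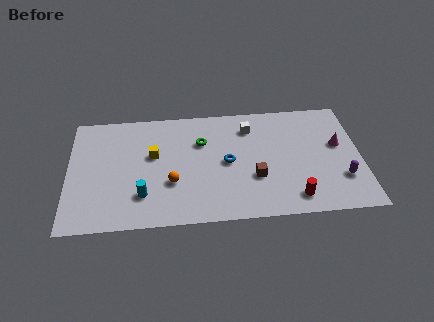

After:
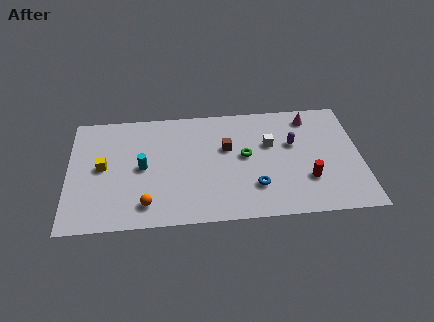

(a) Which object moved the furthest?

the purple capsule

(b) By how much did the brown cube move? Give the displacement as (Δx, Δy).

(-1.5, 2.4)

The brown cube started near (10.3, 3.1) and ended near (8.8, 5.5).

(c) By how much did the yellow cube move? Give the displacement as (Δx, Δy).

(-2.8, -0.7)

The yellow cube started near (4.7, 5.3) and ended near (1.9, 4.6).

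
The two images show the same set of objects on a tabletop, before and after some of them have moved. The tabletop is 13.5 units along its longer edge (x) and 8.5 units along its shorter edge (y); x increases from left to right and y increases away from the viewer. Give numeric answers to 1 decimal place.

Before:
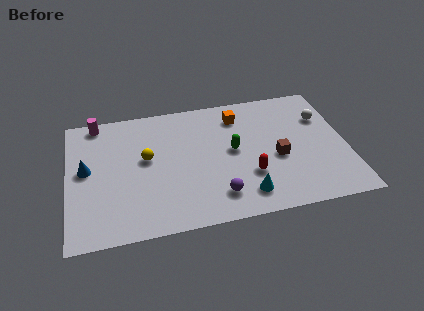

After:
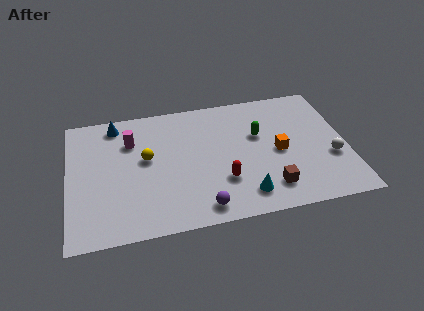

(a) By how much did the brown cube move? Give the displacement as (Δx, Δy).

(-0.5, -1.9)

The brown cube started near (10.1, 3.6) and ended near (9.6, 1.7).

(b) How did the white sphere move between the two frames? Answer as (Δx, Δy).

(0.2, -2.8)

From the two frames, the white sphere sits at roughly (12.5, 5.9) before and (12.7, 3.1) after.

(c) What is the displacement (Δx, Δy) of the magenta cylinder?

(1.6, -1.6)

The magenta cylinder was at about (1.5, 7.7) and moved to about (3.1, 6.1).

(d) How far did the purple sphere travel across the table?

1.0

From (7.1, 1.7) to (6.3, 1.1), the purple sphere covered √(0.8² + 0.6²) ≈ 1.0 units.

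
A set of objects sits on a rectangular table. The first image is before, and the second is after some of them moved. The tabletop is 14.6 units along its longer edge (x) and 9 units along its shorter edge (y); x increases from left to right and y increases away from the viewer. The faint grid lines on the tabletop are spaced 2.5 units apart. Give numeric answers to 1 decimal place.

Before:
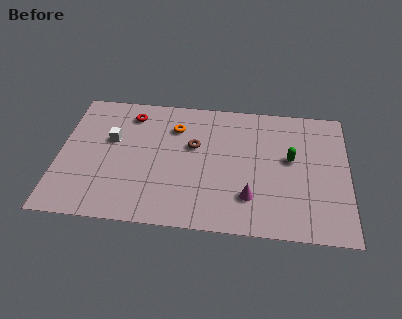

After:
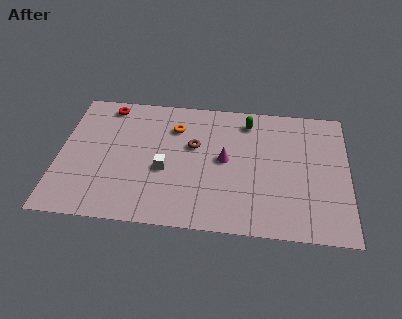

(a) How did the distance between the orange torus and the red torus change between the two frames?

+1.3

Before: roughly 2.4 units apart; after: 3.7. That's 1.3 units further apart.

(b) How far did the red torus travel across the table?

1.3

From (3.5, 7.4) to (2.3, 7.9), the red torus covered √(1.2² + 0.5²) ≈ 1.3 units.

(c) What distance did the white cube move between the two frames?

3.3

The white cube was near (2.6, 5.5) before and (5.4, 3.7) after, so it travelled √(2.8² + 1.8²) ≈ 3.3 units.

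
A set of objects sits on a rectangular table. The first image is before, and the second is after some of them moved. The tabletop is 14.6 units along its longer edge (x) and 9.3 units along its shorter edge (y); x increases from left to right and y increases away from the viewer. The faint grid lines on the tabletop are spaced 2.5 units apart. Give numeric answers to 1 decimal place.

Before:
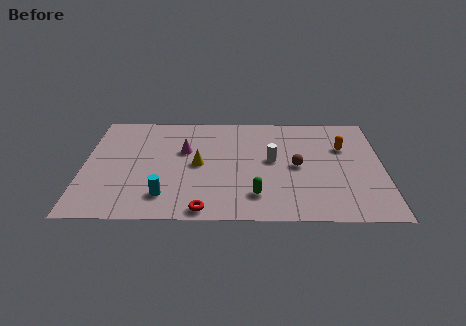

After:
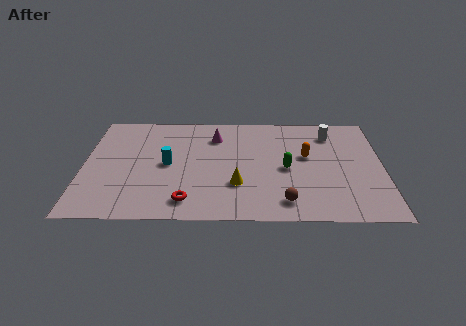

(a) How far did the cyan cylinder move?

2.7

The cyan cylinder moved from about (4.0, 1.9) to (4.1, 4.6), a distance of √(0.1² + 2.7²) ≈ 2.7.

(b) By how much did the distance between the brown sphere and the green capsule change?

-0.4

They were about 3.2 units apart before and 2.8 after — 0.4 units closer together.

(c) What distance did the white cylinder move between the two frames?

3.8

From (9.2, 5.0) to (12.1, 7.4), the white cylinder covered √(2.9² + 2.4²) ≈ 3.8 units.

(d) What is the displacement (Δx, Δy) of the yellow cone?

(1.9, -1.7)

The yellow cone started near (5.6, 4.6) and ended near (7.5, 2.9).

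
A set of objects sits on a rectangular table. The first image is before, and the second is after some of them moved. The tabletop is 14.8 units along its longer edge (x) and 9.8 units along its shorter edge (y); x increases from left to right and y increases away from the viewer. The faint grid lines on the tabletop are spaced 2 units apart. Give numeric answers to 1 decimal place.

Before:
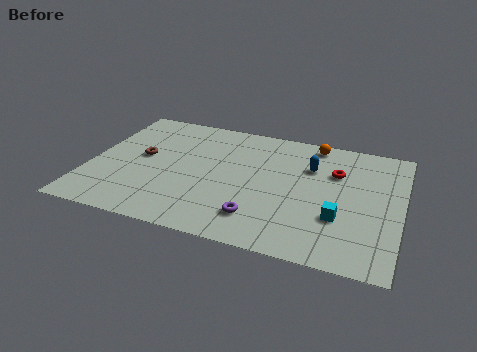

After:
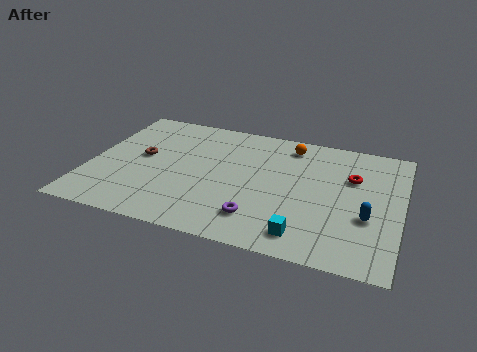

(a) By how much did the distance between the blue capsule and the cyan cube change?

-0.4

Before: roughly 3.9 units apart; after: 3.5. That's 0.4 units closer together.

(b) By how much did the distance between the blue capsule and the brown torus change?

+2.9

The distance was about 8.1 in the first image and 11.0 in the second, so they moved 2.9 units further apart.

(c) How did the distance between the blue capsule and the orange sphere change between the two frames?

+4.2

Before: roughly 2.0 units apart; after: 6.2. That's 4.2 units further apart.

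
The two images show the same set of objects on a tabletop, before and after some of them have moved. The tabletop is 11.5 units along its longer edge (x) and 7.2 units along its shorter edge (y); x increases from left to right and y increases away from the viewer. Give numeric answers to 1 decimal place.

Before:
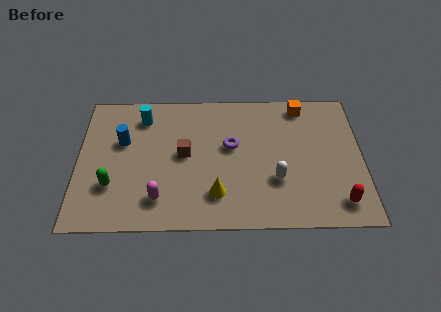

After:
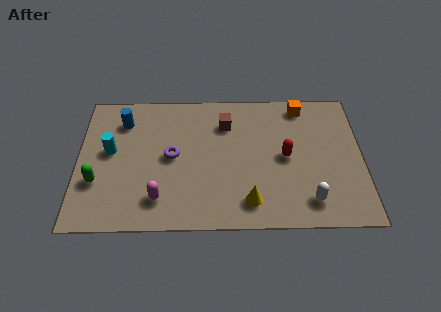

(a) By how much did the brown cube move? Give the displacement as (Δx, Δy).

(1.7, 1.6)

From the two frames, the brown cube sits at roughly (4.3, 3.8) before and (6.0, 5.4) after.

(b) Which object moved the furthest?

the red capsule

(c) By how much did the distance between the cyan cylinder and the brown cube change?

+2.3

Before: roughly 2.6 units apart; after: 4.9. That's 2.3 units further apart.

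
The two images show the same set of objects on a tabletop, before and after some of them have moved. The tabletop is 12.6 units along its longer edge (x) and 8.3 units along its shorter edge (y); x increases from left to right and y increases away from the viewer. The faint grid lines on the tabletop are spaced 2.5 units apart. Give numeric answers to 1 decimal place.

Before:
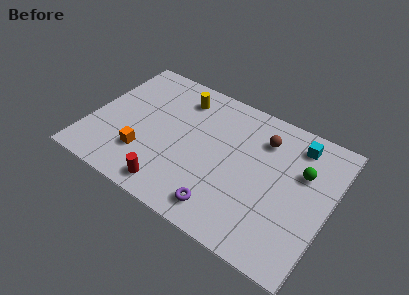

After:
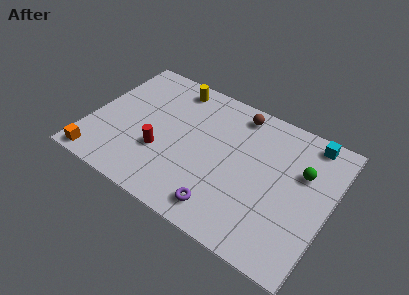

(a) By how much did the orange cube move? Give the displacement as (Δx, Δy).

(-2.2, -1.5)

From the two frames, the orange cube sits at roughly (3.1, 2.3) before and (0.9, 0.8) after.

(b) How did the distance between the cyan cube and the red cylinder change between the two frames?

+0.4

The distance was about 8.1 in the first image and 8.5 in the second, so they moved 0.4 units further apart.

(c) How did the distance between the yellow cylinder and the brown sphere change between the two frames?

-1.0

Before: roughly 4.5 units apart; after: 3.5. That's 1.0 units closer together.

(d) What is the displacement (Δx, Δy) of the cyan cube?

(0.6, 0.5)

From the two frames, the cyan cube sits at roughly (10.5, 6.9) before and (11.1, 7.4) after.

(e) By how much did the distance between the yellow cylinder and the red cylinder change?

-1.3

The distance was about 5.6 in the first image and 4.3 in the second, so they moved 1.3 units closer together.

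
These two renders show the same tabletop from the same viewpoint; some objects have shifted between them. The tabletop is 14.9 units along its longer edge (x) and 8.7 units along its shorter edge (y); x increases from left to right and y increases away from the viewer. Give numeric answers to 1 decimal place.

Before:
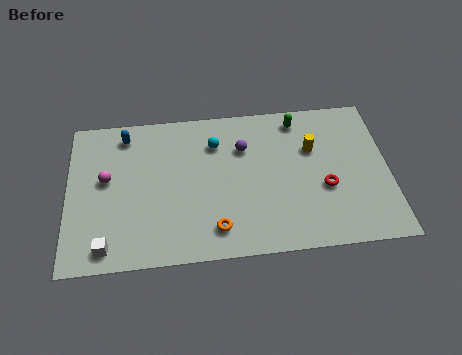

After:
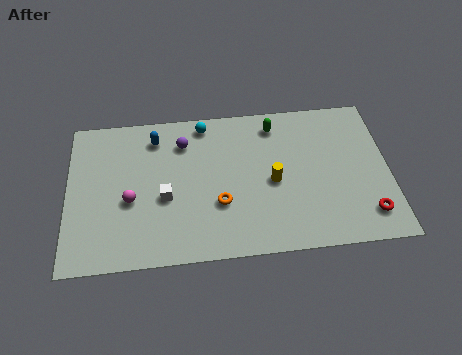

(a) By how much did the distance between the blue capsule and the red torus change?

+1.1

They were about 10.0 units apart before and 11.1 after — 1.1 units further apart.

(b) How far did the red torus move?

2.5

The red torus moved from about (11.9, 3.4) to (13.8, 1.7), a distance of √(1.9² + 1.7²) ≈ 2.5.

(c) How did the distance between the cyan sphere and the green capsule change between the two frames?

-0.7

The distance was about 4.0 in the first image and 3.3 in the second, so they moved 0.7 units closer together.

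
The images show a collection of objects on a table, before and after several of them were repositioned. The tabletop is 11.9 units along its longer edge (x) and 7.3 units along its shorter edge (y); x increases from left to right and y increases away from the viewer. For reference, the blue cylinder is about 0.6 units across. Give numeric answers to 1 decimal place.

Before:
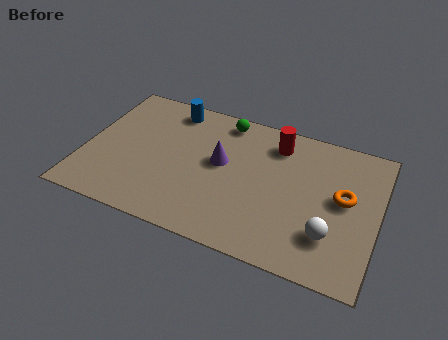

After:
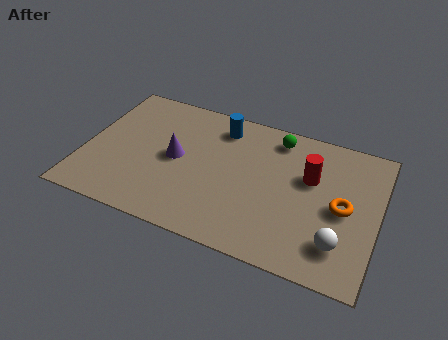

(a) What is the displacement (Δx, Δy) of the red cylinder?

(1.5, -1.3)

The red cylinder started near (7.6, 5.9) and ended near (9.1, 4.6).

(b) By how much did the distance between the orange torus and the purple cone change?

+1.8

The distance was about 5.0 in the first image and 6.8 in the second, so they moved 1.8 units further apart.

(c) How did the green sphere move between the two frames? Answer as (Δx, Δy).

(2.2, -0.2)

From the two frames, the green sphere sits at roughly (5.4, 6.4) before and (7.6, 6.2) after.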